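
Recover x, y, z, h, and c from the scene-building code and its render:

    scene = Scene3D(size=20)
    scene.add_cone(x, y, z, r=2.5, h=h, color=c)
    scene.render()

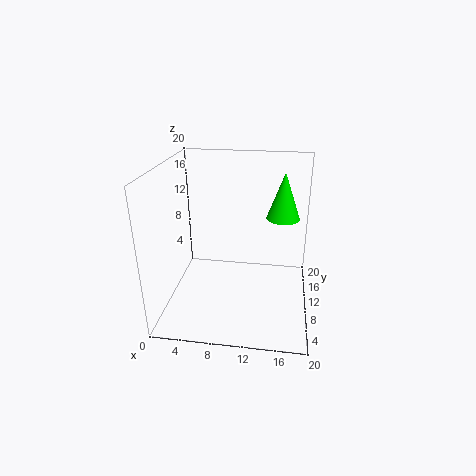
x = 16, y = 15.5, z = 11, h = 7, c = 'lime'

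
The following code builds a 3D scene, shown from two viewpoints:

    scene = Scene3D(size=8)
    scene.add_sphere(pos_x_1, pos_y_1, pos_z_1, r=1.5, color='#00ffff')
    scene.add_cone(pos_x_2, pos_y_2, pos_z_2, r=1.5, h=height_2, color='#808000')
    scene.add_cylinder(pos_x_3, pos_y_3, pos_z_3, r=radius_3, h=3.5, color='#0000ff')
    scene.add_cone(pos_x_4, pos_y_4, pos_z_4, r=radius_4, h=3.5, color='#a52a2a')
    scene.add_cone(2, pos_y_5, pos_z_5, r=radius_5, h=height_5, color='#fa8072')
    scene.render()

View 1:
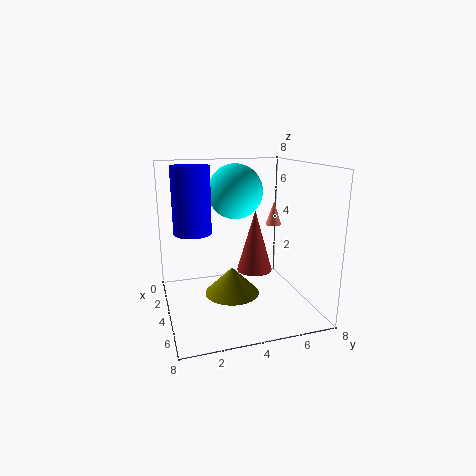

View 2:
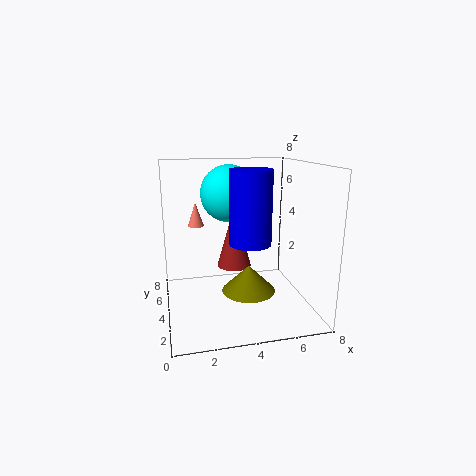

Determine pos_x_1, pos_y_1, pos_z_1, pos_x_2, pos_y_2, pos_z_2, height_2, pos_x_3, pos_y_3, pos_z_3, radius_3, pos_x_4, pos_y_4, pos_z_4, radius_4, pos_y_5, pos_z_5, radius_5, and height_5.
pos_x_1 = 3.5, pos_y_1 = 4, pos_z_1 = 6.5, pos_x_2 = 4.5, pos_y_2 = 3.5, pos_z_2 = 1, height_2 = 1.5, pos_x_3 = 4, pos_y_3 = 1.5, pos_z_3 = 4.5, radius_3 = 1, pos_x_4 = 4, pos_y_4 = 5, pos_z_4 = 2, radius_4 = 1, pos_y_5 = 7, pos_z_5 = 4, radius_5 = 0.5, height_5 = 1.5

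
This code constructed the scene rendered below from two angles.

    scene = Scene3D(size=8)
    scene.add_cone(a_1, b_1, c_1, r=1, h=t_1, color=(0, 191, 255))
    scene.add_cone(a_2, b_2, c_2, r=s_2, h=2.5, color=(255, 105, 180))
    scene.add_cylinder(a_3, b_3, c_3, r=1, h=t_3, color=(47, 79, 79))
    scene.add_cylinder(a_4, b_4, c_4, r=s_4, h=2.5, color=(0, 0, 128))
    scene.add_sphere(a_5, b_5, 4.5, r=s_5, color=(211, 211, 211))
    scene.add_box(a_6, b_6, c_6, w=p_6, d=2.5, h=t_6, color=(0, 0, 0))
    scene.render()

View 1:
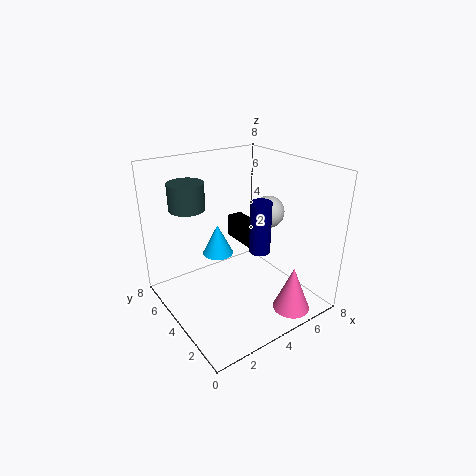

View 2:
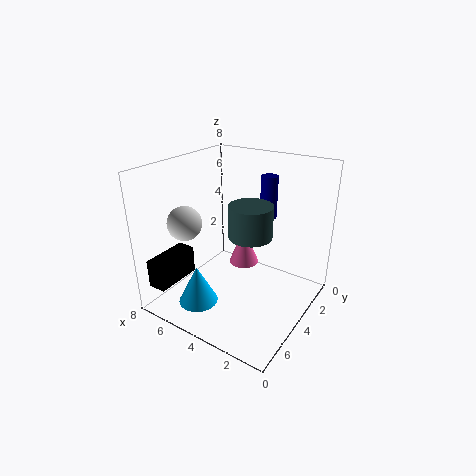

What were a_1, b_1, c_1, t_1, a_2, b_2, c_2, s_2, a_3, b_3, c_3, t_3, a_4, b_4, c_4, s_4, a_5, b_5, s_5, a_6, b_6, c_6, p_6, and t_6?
a_1 = 4.5, b_1 = 7, c_1 = 1.5, t_1 = 2, a_2 = 5.5, b_2 = 1, c_2 = 0.5, s_2 = 1, a_3 = 2, b_3 = 6, c_3 = 5.5, t_3 = 1.5, a_4 = 3.5, b_4 = 1.5, c_4 = 4.5, s_4 = 0.5, a_5 = 7, b_5 = 5, s_5 = 1, a_6 = 6, b_6 = 5.5, c_6 = 2, p_6 = 1, t_6 = 1.5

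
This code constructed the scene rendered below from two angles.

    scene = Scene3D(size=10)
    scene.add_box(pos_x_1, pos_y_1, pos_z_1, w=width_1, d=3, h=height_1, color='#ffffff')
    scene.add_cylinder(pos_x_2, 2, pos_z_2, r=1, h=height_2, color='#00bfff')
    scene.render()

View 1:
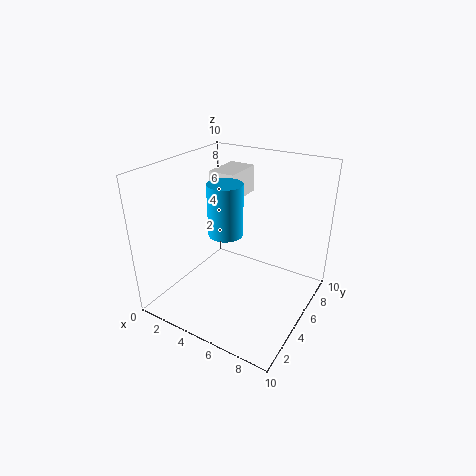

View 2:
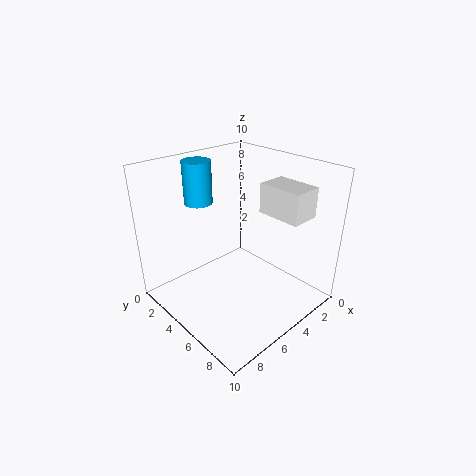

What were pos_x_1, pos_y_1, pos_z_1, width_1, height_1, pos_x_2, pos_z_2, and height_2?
pos_x_1 = 2
pos_y_1 = 6
pos_z_1 = 7
width_1 = 2
height_1 = 2
pos_x_2 = 6
pos_z_2 = 7
height_2 = 3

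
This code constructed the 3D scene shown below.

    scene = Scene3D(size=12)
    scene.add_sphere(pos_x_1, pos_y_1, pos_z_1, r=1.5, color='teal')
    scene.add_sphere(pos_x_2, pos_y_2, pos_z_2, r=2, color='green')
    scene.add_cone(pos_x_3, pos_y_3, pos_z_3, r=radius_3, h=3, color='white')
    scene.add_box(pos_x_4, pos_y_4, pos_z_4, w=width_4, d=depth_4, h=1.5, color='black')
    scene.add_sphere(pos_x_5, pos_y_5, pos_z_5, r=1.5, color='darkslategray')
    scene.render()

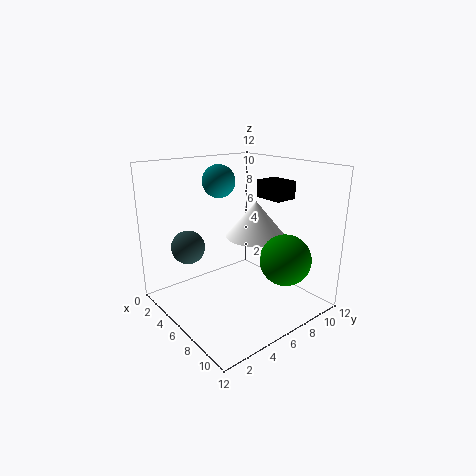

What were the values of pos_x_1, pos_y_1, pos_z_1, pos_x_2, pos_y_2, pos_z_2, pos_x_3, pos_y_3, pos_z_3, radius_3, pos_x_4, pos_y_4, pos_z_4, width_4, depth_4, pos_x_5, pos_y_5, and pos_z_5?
pos_x_1 = 2, pos_y_1 = 7, pos_z_1 = 10, pos_x_2 = 10, pos_y_2 = 7.5, pos_z_2 = 5, pos_x_3 = 6.5, pos_y_3 = 7.5, pos_z_3 = 6, radius_3 = 2.5, pos_x_4 = 5.5, pos_y_4 = 8.5, pos_z_4 = 9, width_4 = 2.5, depth_4 = 2, pos_x_5 = 2, pos_y_5 = 3.5, pos_z_5 = 4.5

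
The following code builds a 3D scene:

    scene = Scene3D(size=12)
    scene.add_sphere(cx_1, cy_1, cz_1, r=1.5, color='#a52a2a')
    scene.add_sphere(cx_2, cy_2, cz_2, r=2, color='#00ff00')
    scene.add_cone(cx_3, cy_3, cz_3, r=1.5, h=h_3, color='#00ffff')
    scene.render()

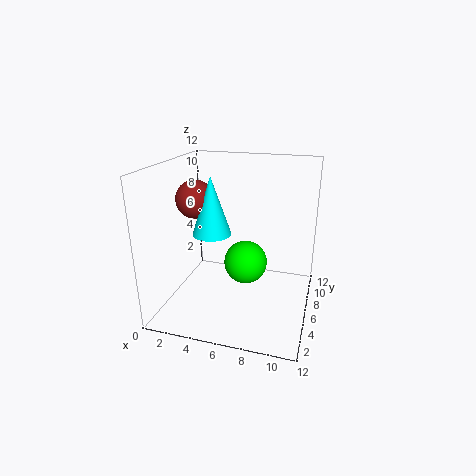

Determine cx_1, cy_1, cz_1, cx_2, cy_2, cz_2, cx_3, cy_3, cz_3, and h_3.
cx_1 = 3; cy_1 = 4.5; cz_1 = 9.5; cx_2 = 6; cy_2 = 8.5; cz_2 = 2.5; cx_3 = 4.5; cy_3 = 4; cz_3 = 7; h_3 = 4.5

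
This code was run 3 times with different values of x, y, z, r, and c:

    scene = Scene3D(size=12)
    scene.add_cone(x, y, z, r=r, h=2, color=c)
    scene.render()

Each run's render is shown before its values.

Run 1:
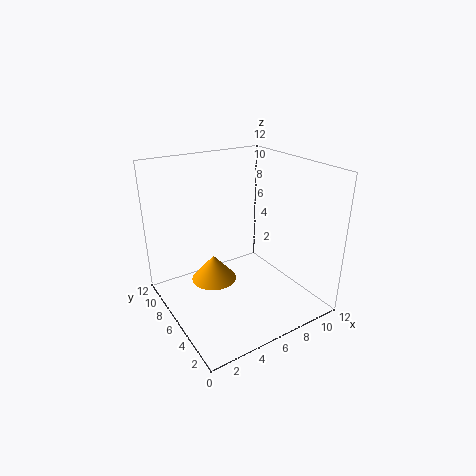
x = 3.25, y = 5.25, z = 3.5, r = 1.75, c = 'orange'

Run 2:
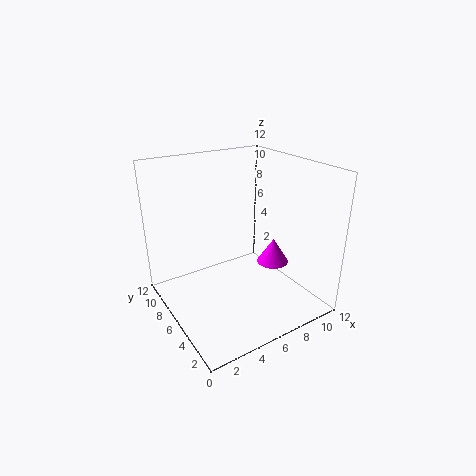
x = 7.75, y = 3.5, z = 4.5, r = 1.25, c = 'magenta'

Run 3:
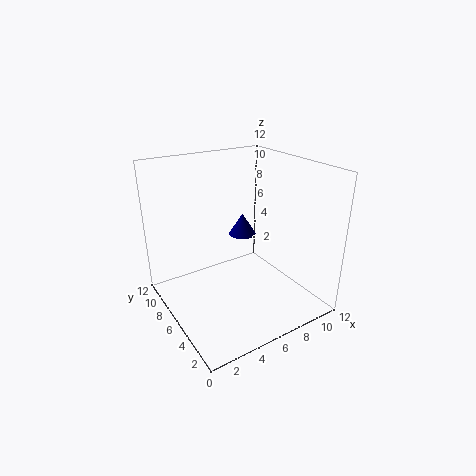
x = 8.25, y = 8.75, z = 4.75, r = 1.25, c = 'navy'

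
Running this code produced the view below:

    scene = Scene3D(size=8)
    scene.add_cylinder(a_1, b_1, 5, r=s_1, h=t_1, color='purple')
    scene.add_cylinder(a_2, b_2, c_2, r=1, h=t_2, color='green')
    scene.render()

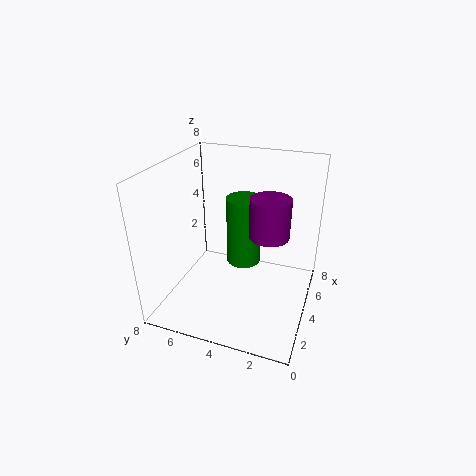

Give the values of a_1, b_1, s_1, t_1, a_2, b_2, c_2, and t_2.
a_1 = 3, b_1 = 2, s_1 = 1, t_1 = 2, a_2 = 5, b_2 = 4, c_2 = 2, t_2 = 4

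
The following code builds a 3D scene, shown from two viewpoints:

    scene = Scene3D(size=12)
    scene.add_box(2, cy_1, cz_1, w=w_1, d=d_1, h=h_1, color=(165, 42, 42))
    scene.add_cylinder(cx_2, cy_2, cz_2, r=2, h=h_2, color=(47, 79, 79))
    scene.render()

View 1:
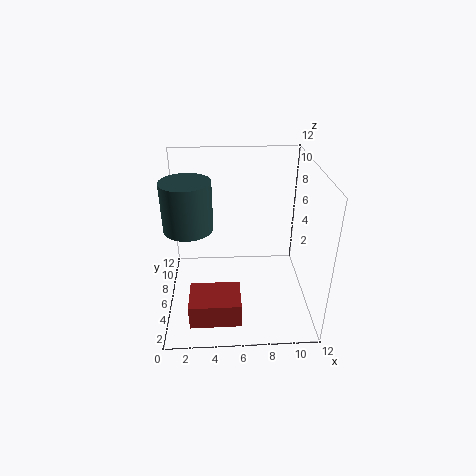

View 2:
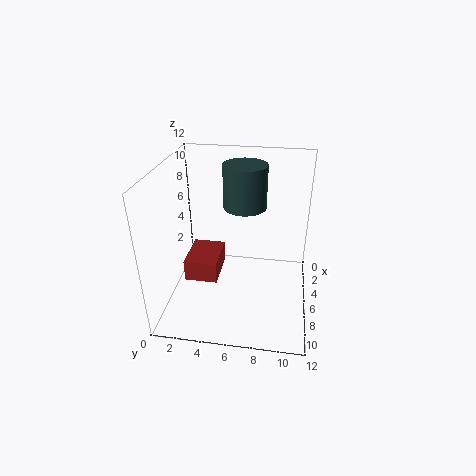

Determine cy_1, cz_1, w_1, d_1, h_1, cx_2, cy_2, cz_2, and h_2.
cy_1 = 1, cz_1 = 1, w_1 = 4, d_1 = 3, h_1 = 2, cx_2 = 2, cy_2 = 6, cz_2 = 7, h_2 = 4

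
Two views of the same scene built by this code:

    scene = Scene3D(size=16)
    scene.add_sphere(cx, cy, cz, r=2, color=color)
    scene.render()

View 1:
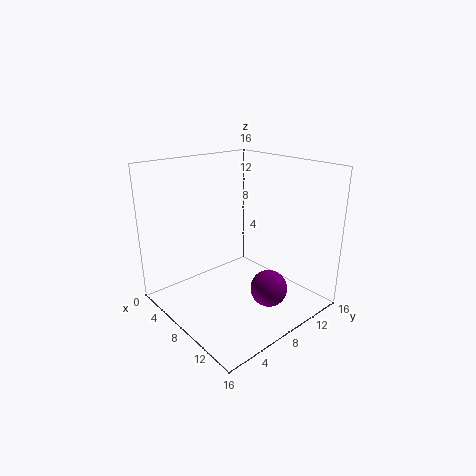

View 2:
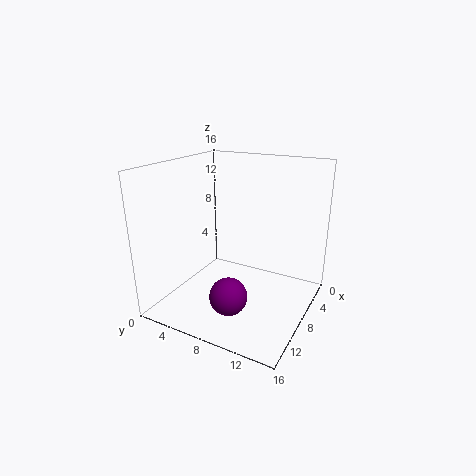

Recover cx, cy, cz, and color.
cx = 12; cy = 9; cz = 3; color = 'purple'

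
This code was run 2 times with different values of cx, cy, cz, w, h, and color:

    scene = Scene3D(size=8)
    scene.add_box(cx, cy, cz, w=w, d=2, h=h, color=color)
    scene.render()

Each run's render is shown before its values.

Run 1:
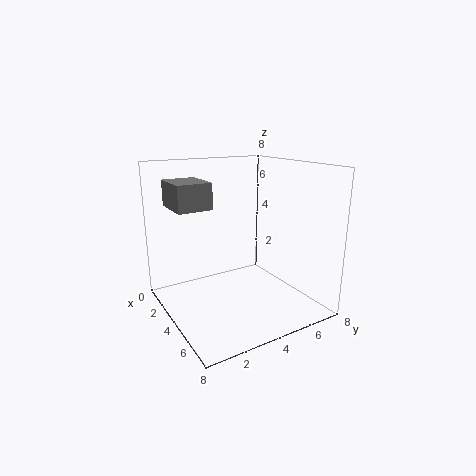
cx = 0.5, cy = 1, cz = 5.5, w = 2.5, h = 1.5, color = 'gray'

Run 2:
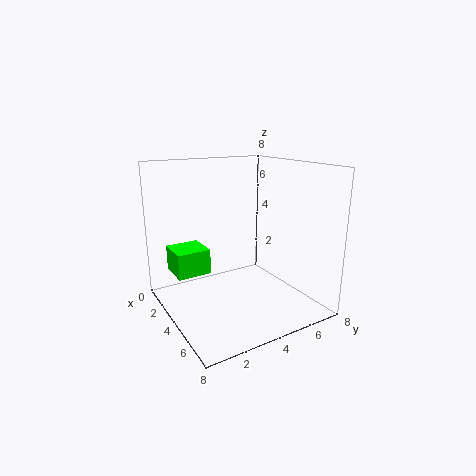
cx = 0.5, cy = 1, cz = 1.5, w = 2, h = 1.5, color = 'lime'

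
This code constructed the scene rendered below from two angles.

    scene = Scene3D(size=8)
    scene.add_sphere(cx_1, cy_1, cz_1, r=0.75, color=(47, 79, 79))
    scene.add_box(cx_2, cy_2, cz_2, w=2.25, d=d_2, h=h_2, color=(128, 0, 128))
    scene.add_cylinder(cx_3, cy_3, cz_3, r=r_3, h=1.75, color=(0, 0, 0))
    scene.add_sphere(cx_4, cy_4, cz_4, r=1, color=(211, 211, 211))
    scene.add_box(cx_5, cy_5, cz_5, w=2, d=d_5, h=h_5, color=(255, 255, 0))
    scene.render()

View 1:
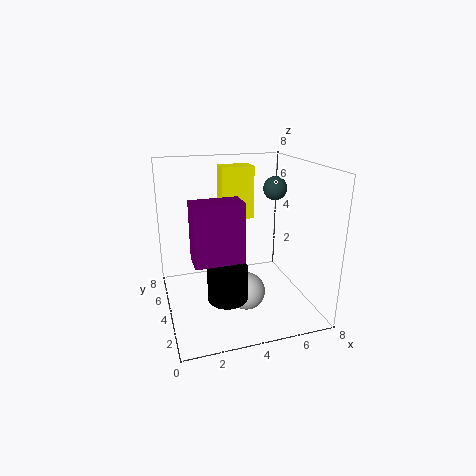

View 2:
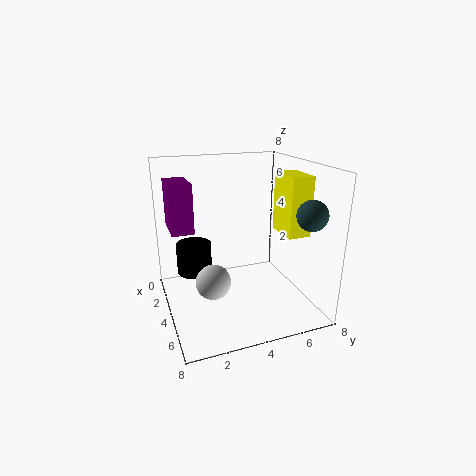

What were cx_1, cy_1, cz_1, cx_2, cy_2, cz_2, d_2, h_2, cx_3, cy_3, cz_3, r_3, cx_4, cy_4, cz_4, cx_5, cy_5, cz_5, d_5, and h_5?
cx_1 = 7.25
cy_1 = 6.5
cz_1 = 6
cx_2 = 1
cy_2 = 0.5
cz_2 = 4.25
d_2 = 1.25
h_2 = 2.75
cx_3 = 2.75
cy_3 = 1.75
cz_3 = 1.75
r_3 = 1
cx_4 = 4
cy_4 = 2.5
cz_4 = 1.5
cx_5 = 3.75
cy_5 = 6.25
cz_5 = 4.25
d_5 = 1.25
h_5 = 3.25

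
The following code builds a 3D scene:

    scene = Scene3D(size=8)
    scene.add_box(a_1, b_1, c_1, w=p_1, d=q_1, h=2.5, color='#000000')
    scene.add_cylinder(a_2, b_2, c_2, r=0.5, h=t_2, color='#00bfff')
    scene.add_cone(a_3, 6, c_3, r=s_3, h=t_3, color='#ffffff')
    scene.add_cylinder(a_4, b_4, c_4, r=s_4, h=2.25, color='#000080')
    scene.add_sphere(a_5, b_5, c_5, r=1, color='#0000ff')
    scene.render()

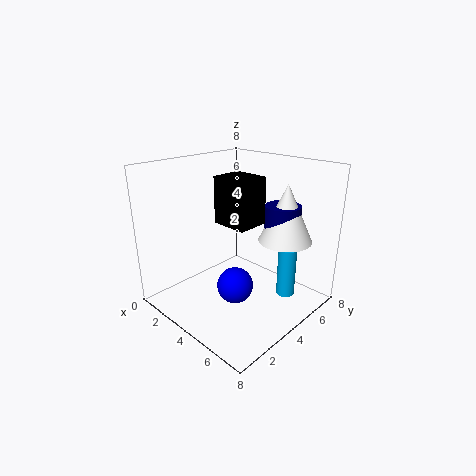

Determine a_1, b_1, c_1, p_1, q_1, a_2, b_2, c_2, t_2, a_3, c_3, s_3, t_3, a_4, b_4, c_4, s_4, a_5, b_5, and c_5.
a_1 = 3.25, b_1 = 3, c_1 = 5, p_1 = 2, q_1 = 1.75, a_2 = 6.5, b_2 = 5.25, c_2 = 1, t_2 = 2.75, a_3 = 5.75, c_3 = 3.75, s_3 = 1.5, t_3 = 3.25, a_4 = 5.5, b_4 = 6, c_4 = 3.5, s_4 = 1, a_5 = 4.5, b_5 = 3.25, c_5 = 1.5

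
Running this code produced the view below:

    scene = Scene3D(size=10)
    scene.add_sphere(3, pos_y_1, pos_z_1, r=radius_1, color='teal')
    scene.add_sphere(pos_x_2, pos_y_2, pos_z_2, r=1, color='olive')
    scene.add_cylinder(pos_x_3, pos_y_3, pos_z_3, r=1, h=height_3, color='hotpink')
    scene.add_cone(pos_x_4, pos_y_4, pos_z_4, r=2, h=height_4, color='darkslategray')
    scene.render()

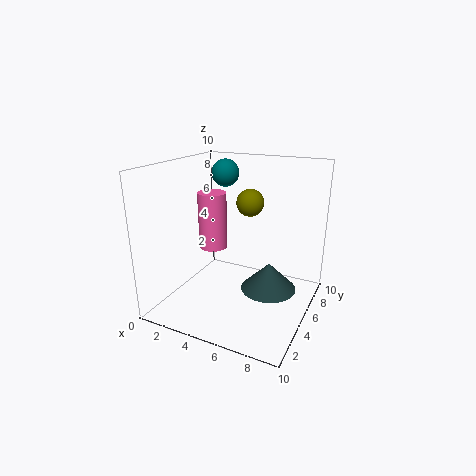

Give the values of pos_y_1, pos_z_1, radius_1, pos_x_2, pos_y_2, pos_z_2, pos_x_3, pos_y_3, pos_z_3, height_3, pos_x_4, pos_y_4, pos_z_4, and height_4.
pos_y_1 = 7; pos_z_1 = 9; radius_1 = 1; pos_x_2 = 5; pos_y_2 = 7; pos_z_2 = 7; pos_x_3 = 3; pos_y_3 = 5; pos_z_3 = 4; height_3 = 4; pos_x_4 = 7; pos_y_4 = 6; pos_z_4 = 1; height_4 = 2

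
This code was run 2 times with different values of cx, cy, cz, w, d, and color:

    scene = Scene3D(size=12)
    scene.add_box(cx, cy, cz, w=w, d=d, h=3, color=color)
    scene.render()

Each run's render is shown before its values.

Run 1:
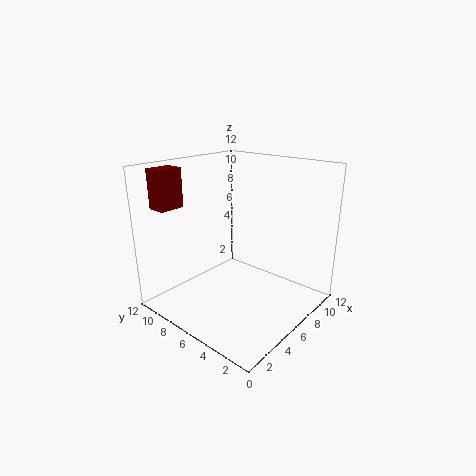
cx = 0.5, cy = 8.5, cz = 9, w = 2, d = 1.5, color = 'maroon'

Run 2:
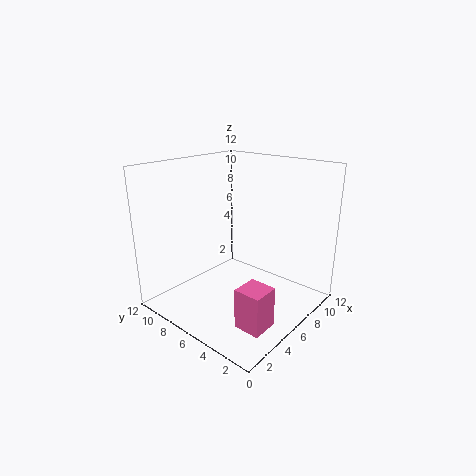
cx = 1.5, cy = 0.5, cz = 1.5, w = 2, d = 2, color = 'hotpink'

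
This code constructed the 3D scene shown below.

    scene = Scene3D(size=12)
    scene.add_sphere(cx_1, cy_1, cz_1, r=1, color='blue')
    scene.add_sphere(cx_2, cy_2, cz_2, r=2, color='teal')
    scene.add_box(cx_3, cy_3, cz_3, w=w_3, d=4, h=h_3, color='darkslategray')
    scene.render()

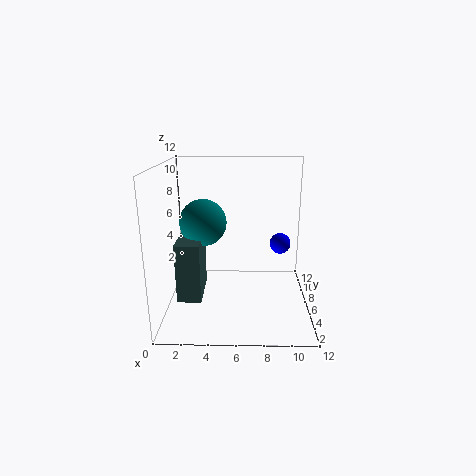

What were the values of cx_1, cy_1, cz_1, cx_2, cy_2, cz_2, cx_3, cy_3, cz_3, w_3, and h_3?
cx_1 = 10
cy_1 = 10
cz_1 = 4
cx_2 = 3
cy_2 = 7
cz_2 = 7
cx_3 = 1
cy_3 = 4
cz_3 = 1
w_3 = 2
h_3 = 5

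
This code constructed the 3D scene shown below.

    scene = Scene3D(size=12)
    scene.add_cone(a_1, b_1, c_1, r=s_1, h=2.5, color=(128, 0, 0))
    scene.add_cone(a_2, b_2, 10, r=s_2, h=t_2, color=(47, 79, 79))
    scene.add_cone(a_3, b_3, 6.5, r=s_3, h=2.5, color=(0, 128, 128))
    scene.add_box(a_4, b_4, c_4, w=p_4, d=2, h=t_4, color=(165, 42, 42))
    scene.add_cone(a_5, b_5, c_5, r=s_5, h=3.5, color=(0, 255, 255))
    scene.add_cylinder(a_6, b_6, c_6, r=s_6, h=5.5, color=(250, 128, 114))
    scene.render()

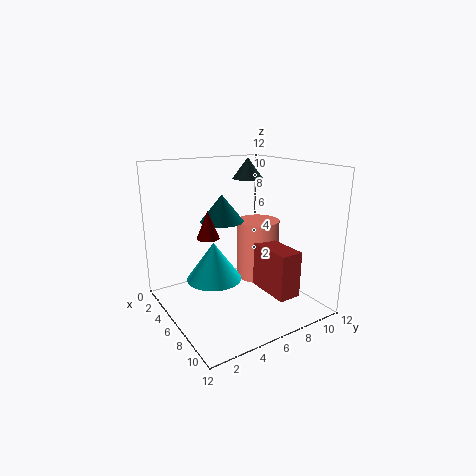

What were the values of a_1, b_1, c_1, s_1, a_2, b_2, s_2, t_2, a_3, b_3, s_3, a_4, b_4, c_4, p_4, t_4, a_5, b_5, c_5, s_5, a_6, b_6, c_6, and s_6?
a_1 = 3.5, b_1 = 4.5, c_1 = 5.5, s_1 = 1, a_2 = 1.5, b_2 = 10, s_2 = 1.5, t_2 = 2, a_3 = 2.5, b_3 = 6.5, s_3 = 2, a_4 = 5.5, b_4 = 8, c_4 = 1, p_4 = 4, t_4 = 4, a_5 = 3.5, b_5 = 5, c_5 = 1.5, s_5 = 2.5, a_6 = 4, b_6 = 9.5, c_6 = 1, s_6 = 2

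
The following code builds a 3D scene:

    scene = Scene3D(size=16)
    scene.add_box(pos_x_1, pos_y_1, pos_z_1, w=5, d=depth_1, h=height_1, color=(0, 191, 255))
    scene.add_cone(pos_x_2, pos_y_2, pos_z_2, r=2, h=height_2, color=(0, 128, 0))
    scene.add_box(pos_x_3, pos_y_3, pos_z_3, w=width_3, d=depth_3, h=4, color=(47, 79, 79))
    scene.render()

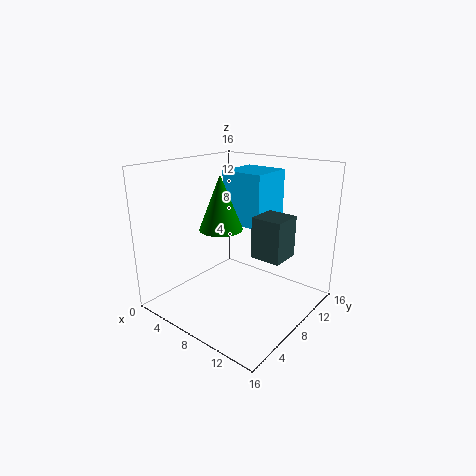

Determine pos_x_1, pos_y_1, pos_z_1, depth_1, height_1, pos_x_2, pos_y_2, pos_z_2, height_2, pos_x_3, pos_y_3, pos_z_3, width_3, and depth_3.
pos_x_1 = 5; pos_y_1 = 9; pos_z_1 = 9; depth_1 = 5; height_1 = 6; pos_x_2 = 10; pos_y_2 = 3; pos_z_2 = 11; height_2 = 5; pos_x_3 = 12; pos_y_3 = 5; pos_z_3 = 8; width_3 = 3; depth_3 = 3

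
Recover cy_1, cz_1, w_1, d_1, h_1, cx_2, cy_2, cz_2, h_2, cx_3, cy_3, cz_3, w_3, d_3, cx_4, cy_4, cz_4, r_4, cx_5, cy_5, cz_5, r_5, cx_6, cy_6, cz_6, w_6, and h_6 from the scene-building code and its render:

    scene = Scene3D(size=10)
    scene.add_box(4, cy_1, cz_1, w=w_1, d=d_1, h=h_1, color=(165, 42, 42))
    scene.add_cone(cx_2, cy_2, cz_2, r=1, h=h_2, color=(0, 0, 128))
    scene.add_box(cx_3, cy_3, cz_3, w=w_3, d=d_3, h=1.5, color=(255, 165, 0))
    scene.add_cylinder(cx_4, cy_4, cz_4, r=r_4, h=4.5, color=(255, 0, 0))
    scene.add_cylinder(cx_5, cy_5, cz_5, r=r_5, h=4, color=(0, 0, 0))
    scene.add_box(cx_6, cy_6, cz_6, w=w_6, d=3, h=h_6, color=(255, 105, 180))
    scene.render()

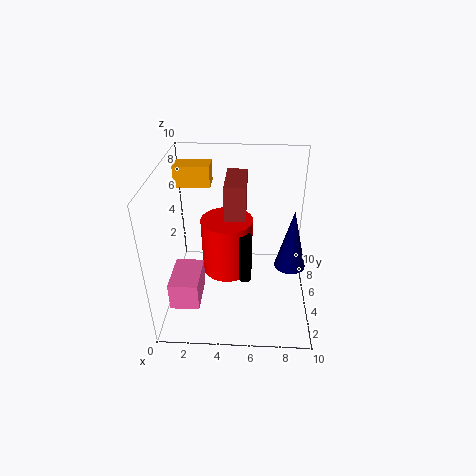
cy_1 = 5.5; cz_1 = 6; w_1 = 1.5; d_1 = 3.5; h_1 = 2.5; cx_2 = 8.5; cy_2 = 3.5; cz_2 = 4; h_2 = 4; cx_3 = 0.5; cy_3 = 6.5; cz_3 = 8; w_3 = 2.5; d_3 = 1.5; cx_4 = 4; cy_4 = 7.5; cz_4 = 0.5; r_4 = 2; cx_5 = 5.5; cy_5 = 6; cz_5 = 0.5; r_5 = 0.5; cx_6 = 0.5; cy_6 = 2; cz_6 = 1; w_6 = 2; h_6 = 2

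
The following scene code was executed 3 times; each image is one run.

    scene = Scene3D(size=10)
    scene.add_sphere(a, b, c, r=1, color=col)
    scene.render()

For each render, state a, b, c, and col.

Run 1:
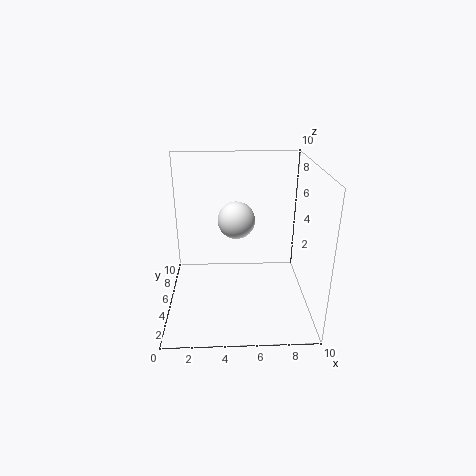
a = 4.75
b = 1
c = 8
col = 'white'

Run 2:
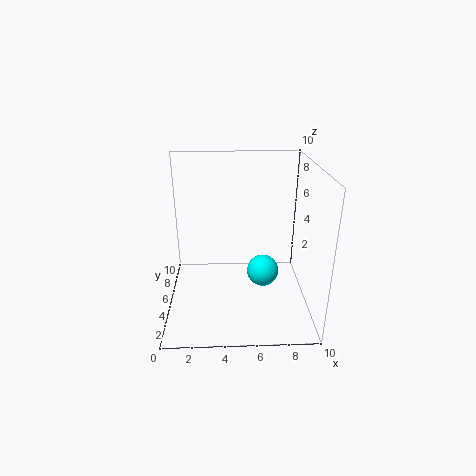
a = 6.5
b = 2.75
c = 3.75
col = 'cyan'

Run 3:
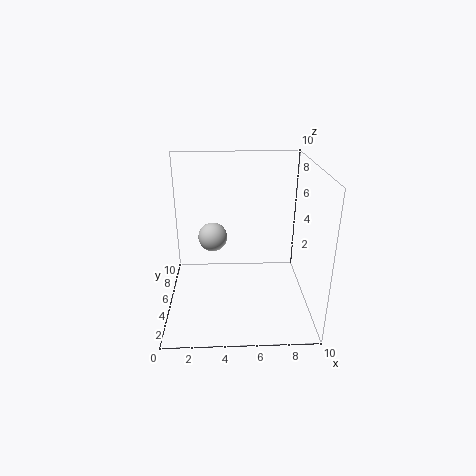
a = 3.25
b = 5.25
c = 5
col = 'lightgray'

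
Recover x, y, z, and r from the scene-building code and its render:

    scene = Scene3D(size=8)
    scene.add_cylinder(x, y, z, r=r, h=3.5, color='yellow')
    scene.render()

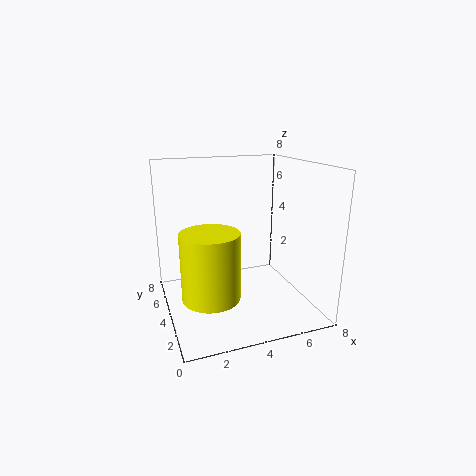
x = 2
y = 2.5
z = 1.5
r = 1.5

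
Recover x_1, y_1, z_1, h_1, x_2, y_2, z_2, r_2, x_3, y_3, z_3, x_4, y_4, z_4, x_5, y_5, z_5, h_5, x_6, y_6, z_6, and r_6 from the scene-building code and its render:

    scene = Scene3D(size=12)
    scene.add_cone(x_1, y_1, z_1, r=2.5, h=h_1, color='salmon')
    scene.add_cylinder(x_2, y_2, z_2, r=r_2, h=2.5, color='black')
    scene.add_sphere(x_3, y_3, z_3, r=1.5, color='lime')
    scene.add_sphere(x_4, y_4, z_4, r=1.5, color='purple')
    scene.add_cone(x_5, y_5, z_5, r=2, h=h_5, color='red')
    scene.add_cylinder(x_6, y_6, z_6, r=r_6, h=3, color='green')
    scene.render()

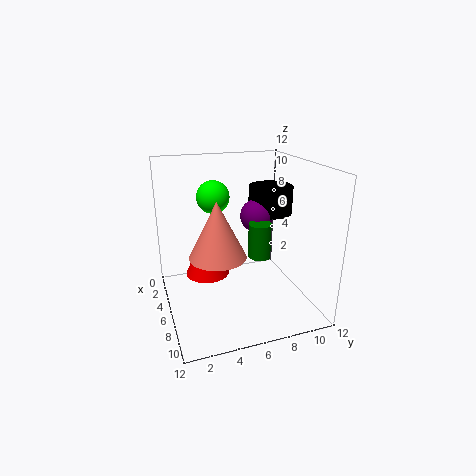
x_1 = 5, y_1 = 4.5, z_1 = 4, h_1 = 5, x_2 = 3.5, y_2 = 10, z_2 = 7, r_2 = 2, x_3 = 2, y_3 = 5, z_3 = 8.5, x_4 = 4, y_4 = 8.5, z_4 = 7, x_5 = 3, y_5 = 4, z_5 = 1.5, h_5 = 4.5, x_6 = 6, y_6 = 8, z_6 = 4, r_6 = 1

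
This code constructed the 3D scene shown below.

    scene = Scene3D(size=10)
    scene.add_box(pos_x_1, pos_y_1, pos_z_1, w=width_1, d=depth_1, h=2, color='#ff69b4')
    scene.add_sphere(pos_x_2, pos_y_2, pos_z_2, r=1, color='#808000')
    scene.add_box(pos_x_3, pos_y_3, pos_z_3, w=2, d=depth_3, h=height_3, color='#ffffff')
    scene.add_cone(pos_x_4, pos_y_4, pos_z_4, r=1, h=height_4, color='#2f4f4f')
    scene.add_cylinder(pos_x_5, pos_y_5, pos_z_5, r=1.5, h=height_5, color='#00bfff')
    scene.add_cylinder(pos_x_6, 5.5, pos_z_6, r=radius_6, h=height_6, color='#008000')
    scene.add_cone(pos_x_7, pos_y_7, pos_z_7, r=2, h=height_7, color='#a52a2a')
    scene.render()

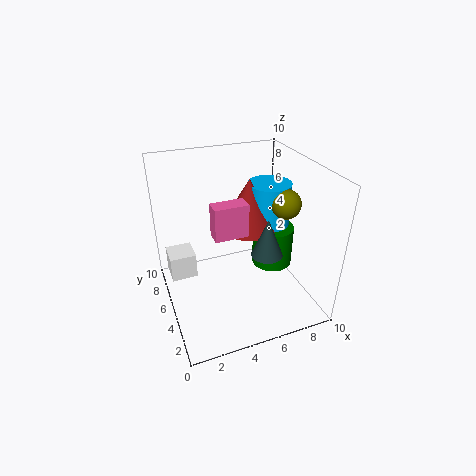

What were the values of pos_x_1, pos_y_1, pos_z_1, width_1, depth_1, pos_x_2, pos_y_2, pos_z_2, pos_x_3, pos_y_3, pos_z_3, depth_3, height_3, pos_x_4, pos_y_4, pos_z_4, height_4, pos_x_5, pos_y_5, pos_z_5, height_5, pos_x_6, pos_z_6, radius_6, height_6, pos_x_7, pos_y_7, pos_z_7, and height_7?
pos_x_1 = 2.5, pos_y_1 = 2, pos_z_1 = 7, width_1 = 2, depth_1 = 1, pos_x_2 = 8, pos_y_2 = 4, pos_z_2 = 7.5, pos_x_3 = 0.5, pos_y_3 = 7.5, pos_z_3 = 0.5, depth_3 = 2, height_3 = 2, pos_x_4 = 6, pos_y_4 = 2.5, pos_z_4 = 5, height_4 = 2.5, pos_x_5 = 7.5, pos_y_5 = 5.5, pos_z_5 = 5.5, height_5 = 3, pos_x_6 = 8, pos_z_6 = 2, radius_6 = 1.5, height_6 = 3, pos_x_7 = 6, pos_y_7 = 5.5, pos_z_7 = 5.5, height_7 = 3.5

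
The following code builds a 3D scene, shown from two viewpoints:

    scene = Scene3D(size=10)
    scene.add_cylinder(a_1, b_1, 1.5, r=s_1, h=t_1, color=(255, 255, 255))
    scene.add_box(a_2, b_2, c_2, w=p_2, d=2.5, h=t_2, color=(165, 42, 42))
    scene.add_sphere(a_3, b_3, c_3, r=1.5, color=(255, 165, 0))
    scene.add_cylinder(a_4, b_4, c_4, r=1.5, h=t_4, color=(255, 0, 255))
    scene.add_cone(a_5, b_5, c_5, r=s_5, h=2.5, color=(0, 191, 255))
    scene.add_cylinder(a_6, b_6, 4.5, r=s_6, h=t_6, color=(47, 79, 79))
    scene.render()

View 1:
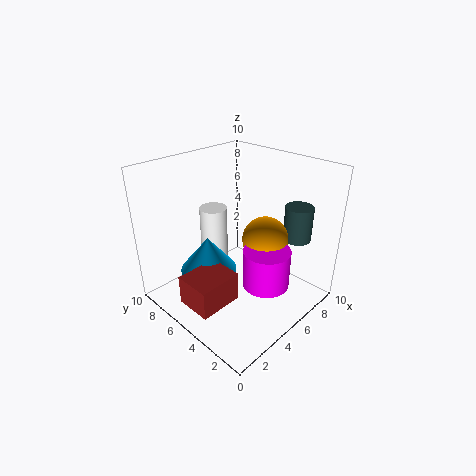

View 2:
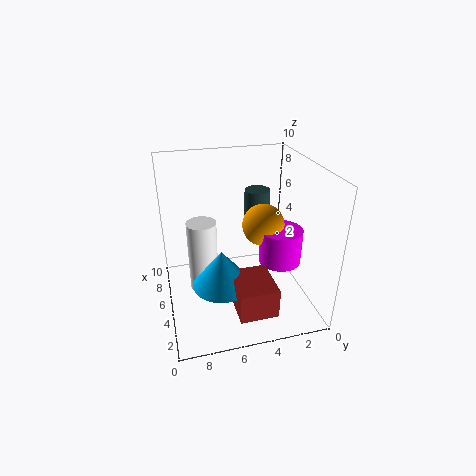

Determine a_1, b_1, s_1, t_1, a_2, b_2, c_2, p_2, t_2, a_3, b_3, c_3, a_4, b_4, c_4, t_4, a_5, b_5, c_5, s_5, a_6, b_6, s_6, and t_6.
a_1 = 5
b_1 = 7.5
s_1 = 1
t_1 = 5
a_2 = 0.5
b_2 = 3.5
c_2 = 1.5
p_2 = 3
t_2 = 2
a_3 = 5.5
b_3 = 3
c_3 = 5.5
a_4 = 4.5
b_4 = 2
c_4 = 3
t_4 = 2.5
a_5 = 3.5
b_5 = 6.5
c_5 = 2.5
s_5 = 2
a_6 = 8.5
b_6 = 2.5
s_6 = 1
t_6 = 2.5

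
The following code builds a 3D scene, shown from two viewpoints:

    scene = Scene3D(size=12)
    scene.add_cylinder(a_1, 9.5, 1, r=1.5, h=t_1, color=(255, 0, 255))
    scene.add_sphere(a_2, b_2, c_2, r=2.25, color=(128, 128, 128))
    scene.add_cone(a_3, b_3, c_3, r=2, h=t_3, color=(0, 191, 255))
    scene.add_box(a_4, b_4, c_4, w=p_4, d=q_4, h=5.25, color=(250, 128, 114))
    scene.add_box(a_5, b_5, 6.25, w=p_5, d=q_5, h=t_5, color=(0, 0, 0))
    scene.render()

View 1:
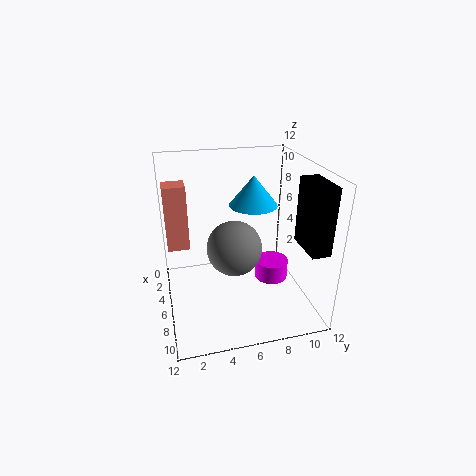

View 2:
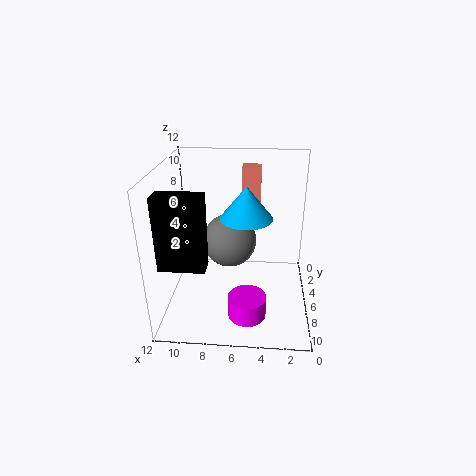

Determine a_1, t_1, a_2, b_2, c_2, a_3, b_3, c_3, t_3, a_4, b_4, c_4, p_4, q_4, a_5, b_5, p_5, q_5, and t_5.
a_1 = 5, t_1 = 1.75, a_2 = 6.75, b_2 = 5.5, c_2 = 5.5, a_3 = 5.25, b_3 = 7.5, c_3 = 8.5, t_3 = 2.5, a_4 = 4.25, b_4 = 0.25, c_4 = 5.5, p_4 = 1.75, q_4 = 1.75, a_5 = 7.75, b_5 = 10.25, p_5 = 3.25, q_5 = 1.5, t_5 = 5.25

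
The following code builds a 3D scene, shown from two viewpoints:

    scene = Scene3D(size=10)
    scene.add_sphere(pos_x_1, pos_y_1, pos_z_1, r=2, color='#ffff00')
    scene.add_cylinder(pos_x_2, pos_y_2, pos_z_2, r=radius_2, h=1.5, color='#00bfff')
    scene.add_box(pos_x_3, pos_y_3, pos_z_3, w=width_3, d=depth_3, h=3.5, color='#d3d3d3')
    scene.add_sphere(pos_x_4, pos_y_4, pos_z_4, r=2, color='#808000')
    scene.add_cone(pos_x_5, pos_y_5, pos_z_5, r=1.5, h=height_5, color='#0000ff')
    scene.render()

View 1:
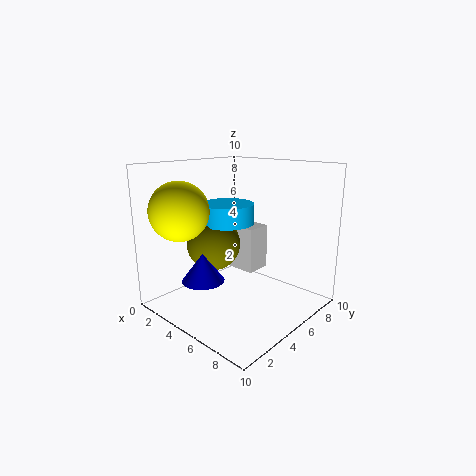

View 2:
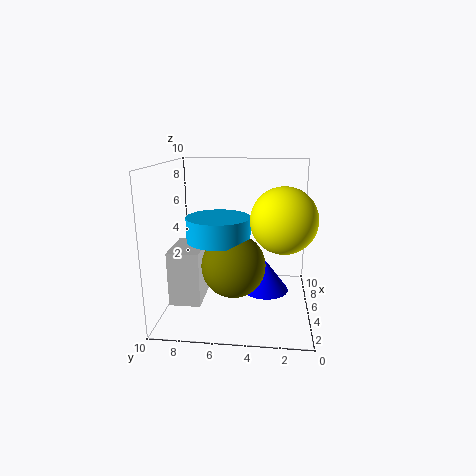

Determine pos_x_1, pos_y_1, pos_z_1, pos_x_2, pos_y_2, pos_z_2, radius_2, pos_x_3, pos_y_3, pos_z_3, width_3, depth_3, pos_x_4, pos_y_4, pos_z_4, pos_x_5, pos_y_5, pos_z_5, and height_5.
pos_x_1 = 2.5, pos_y_1 = 2, pos_z_1 = 7, pos_x_2 = 3, pos_y_2 = 6, pos_z_2 = 5.5, radius_2 = 2, pos_x_3 = 1.5, pos_y_3 = 7, pos_z_3 = 1.5, width_3 = 3, depth_3 = 2, pos_x_4 = 2.5, pos_y_4 = 5, pos_z_4 = 4, pos_x_5 = 3.5, pos_y_5 = 3, pos_z_5 = 2, height_5 = 2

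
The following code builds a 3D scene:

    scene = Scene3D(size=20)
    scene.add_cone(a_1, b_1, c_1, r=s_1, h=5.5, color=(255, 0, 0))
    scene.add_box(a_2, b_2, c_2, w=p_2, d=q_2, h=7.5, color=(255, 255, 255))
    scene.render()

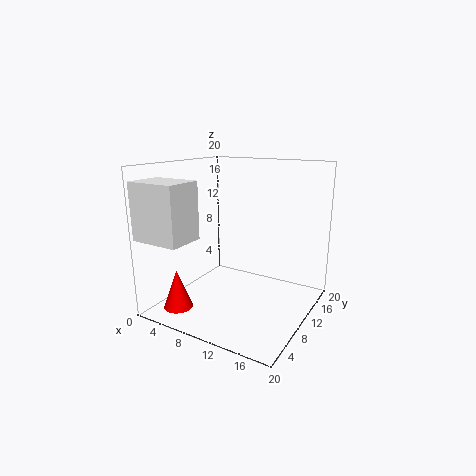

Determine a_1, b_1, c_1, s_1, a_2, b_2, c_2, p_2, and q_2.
a_1 = 3.75
b_1 = 4
c_1 = 0.5
s_1 = 2
a_2 = 0.25
b_2 = 0.25
c_2 = 10.75
p_2 = 6.75
q_2 = 5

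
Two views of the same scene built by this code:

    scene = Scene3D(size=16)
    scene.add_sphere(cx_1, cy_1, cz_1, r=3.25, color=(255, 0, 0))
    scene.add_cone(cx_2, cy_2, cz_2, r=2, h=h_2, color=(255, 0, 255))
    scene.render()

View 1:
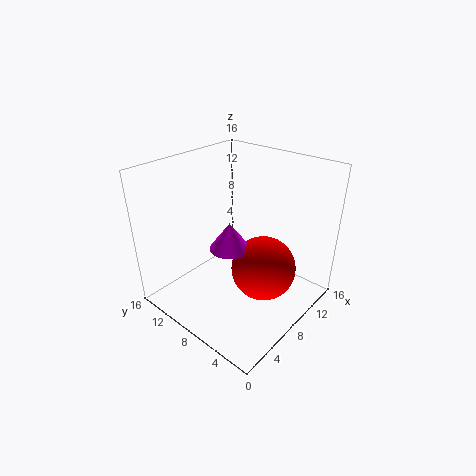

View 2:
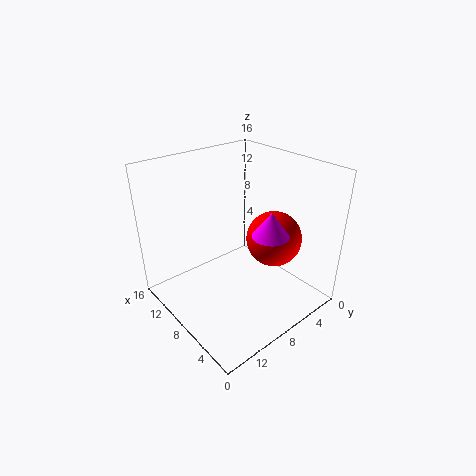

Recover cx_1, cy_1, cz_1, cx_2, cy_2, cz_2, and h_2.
cx_1 = 6.75; cy_1 = 3.5; cz_1 = 6.75; cx_2 = 4.75; cy_2 = 6.25; cz_2 = 9; h_2 = 2.75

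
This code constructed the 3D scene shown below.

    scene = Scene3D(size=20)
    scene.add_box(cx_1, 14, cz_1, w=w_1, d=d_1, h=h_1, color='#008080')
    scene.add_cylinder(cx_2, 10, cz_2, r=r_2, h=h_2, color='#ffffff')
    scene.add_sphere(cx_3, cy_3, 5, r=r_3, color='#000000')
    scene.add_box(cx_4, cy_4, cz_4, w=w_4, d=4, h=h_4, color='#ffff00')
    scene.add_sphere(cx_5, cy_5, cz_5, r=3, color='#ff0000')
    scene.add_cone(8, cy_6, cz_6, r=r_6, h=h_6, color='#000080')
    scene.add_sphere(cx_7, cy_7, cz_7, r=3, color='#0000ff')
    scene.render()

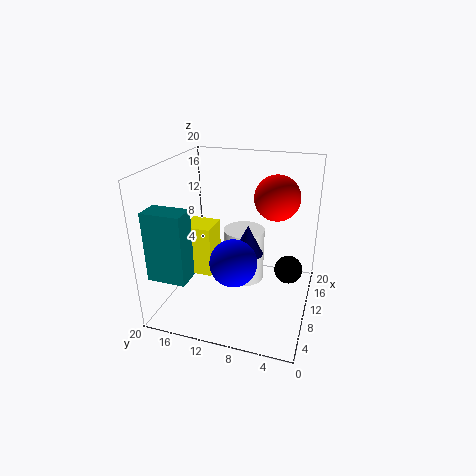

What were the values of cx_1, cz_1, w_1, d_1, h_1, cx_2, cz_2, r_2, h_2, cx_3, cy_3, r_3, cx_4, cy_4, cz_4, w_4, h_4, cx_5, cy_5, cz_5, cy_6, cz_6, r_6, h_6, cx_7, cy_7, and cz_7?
cx_1 = 1, cz_1 = 7, w_1 = 3, d_1 = 5, h_1 = 9, cx_2 = 13, cz_2 = 2, r_2 = 3, h_2 = 8, cx_3 = 12, cy_3 = 3, r_3 = 2, cx_4 = 7, cy_4 = 13, cz_4 = 5, w_4 = 4, h_4 = 7, cx_5 = 11, cy_5 = 5, cz_5 = 16, cy_6 = 8, cz_6 = 9, r_6 = 2, h_6 = 4, cx_7 = 5, cy_7 = 9, cz_7 = 9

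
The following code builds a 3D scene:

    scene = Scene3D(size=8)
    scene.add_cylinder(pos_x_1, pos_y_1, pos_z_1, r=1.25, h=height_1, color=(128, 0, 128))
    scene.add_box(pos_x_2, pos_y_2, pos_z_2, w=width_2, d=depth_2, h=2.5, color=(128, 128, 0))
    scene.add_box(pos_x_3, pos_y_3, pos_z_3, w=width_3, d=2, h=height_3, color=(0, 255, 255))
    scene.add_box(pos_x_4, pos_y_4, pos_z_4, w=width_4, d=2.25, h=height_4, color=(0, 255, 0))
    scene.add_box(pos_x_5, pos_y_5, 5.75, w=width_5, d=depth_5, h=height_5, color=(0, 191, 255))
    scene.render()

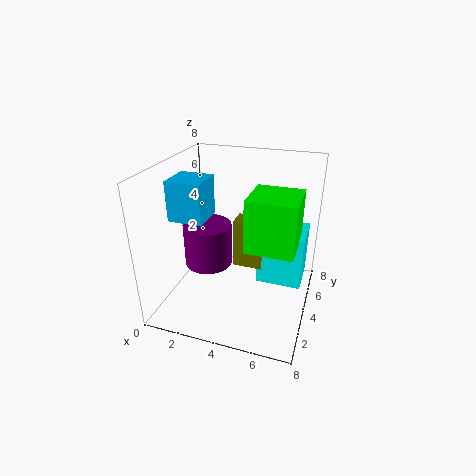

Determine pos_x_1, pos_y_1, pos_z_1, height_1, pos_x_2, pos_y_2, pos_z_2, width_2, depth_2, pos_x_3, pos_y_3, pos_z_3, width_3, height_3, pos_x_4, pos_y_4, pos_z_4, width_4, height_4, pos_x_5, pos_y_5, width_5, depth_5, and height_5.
pos_x_1 = 2.75; pos_y_1 = 2.75; pos_z_1 = 3; height_1 = 2.25; pos_x_2 = 4.25; pos_y_2 = 2.5; pos_z_2 = 3.25; width_2 = 1.5; depth_2 = 1; pos_x_3 = 5.5; pos_y_3 = 2.5; pos_z_3 = 2.5; width_3 = 2.25; height_3 = 2.75; pos_x_4 = 5.25; pos_y_4 = 1; pos_z_4 = 5; width_4 = 2.25; height_4 = 2.5; pos_x_5 = 1.25; pos_y_5 = 1.5; width_5 = 1.75; depth_5 = 1.75; height_5 = 2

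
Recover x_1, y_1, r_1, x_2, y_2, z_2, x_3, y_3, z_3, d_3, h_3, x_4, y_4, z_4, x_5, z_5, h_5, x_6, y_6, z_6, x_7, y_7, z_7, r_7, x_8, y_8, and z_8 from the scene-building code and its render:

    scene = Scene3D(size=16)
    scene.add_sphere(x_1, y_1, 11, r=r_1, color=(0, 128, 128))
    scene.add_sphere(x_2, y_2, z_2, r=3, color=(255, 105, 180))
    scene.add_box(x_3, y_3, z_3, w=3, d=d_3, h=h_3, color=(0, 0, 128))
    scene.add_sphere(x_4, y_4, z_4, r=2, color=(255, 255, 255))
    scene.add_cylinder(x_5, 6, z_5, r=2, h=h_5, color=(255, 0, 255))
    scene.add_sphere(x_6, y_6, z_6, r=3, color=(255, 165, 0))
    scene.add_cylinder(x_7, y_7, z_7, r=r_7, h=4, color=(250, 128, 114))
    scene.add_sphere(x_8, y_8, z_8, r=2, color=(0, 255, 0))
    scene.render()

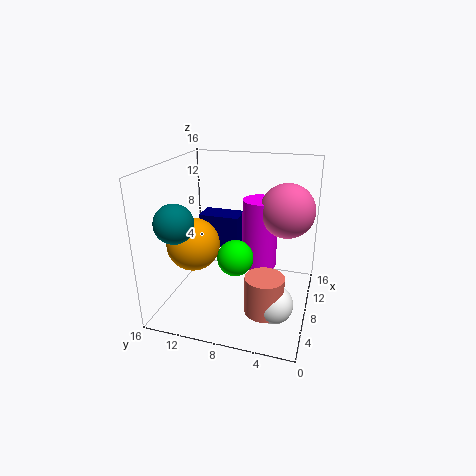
x_1 = 3
y_1 = 13
r_1 = 2
x_2 = 10
y_2 = 3
z_2 = 11
x_3 = 11
y_3 = 9
z_3 = 5
d_3 = 5
h_3 = 4
x_4 = 4
y_4 = 3
z_4 = 3
x_5 = 10
z_5 = 4
h_5 = 8
x_6 = 7
y_6 = 13
z_6 = 7
x_7 = 4
y_7 = 4
z_7 = 2
r_7 = 2
x_8 = 7
y_8 = 8
z_8 = 6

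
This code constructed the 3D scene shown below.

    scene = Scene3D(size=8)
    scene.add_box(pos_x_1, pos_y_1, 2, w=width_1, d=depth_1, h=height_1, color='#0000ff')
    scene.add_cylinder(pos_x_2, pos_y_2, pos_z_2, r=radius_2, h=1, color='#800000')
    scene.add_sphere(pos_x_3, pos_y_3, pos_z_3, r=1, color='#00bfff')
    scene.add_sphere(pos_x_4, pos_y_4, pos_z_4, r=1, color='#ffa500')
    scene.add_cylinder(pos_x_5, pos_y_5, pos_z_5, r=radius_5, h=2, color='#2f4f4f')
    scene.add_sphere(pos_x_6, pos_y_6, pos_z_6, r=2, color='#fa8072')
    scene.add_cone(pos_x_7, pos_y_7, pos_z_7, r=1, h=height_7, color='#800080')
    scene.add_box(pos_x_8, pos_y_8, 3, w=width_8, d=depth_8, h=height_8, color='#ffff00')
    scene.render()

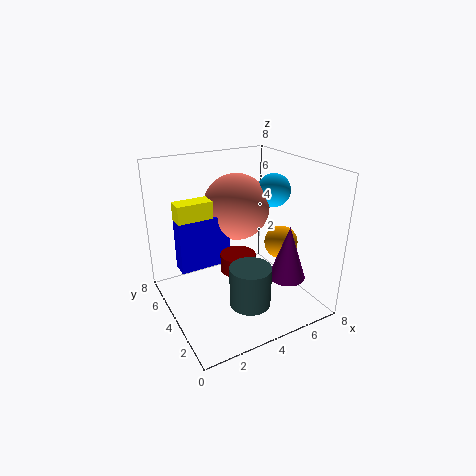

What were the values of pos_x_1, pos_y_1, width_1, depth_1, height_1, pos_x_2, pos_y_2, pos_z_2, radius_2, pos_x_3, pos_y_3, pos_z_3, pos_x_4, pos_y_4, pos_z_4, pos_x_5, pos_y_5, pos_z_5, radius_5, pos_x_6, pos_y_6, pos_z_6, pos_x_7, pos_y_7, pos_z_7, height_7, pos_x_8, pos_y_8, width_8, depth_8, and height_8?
pos_x_1 = 1; pos_y_1 = 5; width_1 = 3; depth_1 = 1; height_1 = 3; pos_x_2 = 4; pos_y_2 = 4; pos_z_2 = 2; radius_2 = 1; pos_x_3 = 7; pos_y_3 = 5; pos_z_3 = 6; pos_x_4 = 7; pos_y_4 = 4; pos_z_4 = 3; pos_x_5 = 3; pos_y_5 = 1; pos_z_5 = 2; radius_5 = 1; pos_x_6 = 5; pos_y_6 = 6; pos_z_6 = 5; pos_x_7 = 6; pos_y_7 = 2; pos_z_7 = 2; height_7 = 3; pos_x_8 = 1; pos_y_8 = 5; width_8 = 2; depth_8 = 1; height_8 = 3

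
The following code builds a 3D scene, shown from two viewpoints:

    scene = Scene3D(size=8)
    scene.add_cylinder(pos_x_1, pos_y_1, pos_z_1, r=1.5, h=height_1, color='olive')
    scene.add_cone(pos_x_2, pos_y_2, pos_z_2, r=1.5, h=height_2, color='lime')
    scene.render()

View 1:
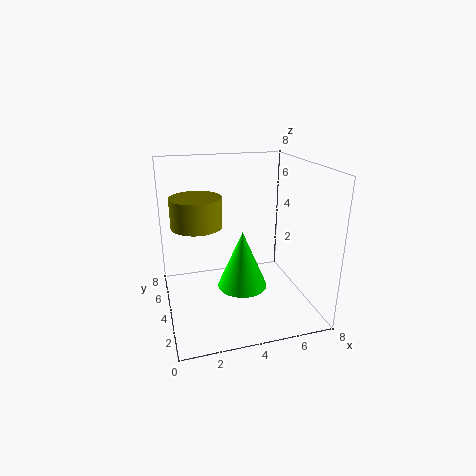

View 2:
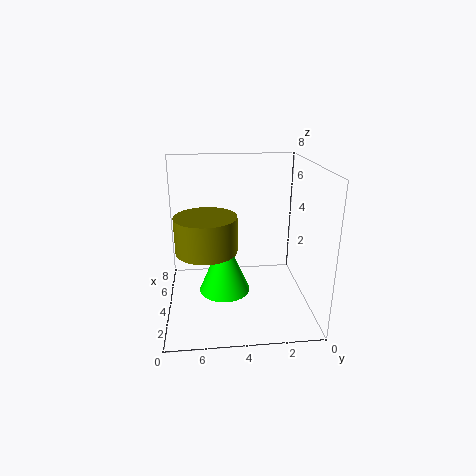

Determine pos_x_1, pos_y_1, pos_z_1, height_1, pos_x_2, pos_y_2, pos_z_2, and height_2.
pos_x_1 = 2, pos_y_1 = 5.75, pos_z_1 = 4.25, height_1 = 1.75, pos_x_2 = 4.5, pos_y_2 = 4.75, pos_z_2 = 0.5, height_2 = 3.5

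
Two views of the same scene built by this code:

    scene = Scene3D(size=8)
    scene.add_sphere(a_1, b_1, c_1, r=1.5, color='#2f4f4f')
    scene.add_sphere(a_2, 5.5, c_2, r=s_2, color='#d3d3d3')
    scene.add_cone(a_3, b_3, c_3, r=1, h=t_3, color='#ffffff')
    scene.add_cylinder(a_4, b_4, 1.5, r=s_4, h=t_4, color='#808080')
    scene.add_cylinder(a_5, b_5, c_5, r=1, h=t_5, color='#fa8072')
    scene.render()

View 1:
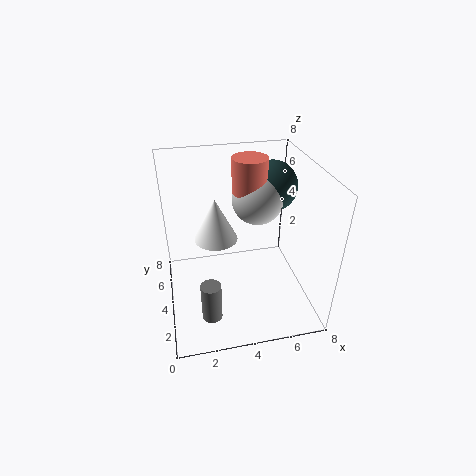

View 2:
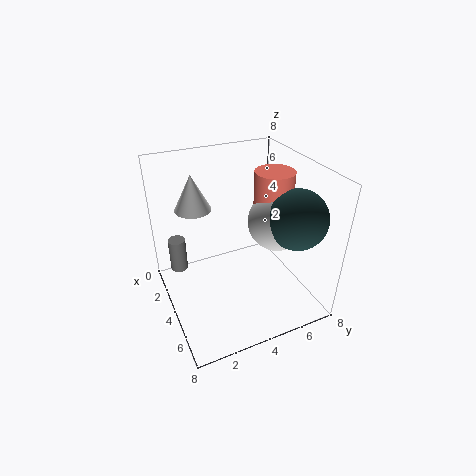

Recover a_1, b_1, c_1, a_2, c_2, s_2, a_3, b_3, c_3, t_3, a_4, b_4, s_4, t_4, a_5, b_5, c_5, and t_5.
a_1 = 6.5
b_1 = 6
c_1 = 6
a_2 = 5.5
c_2 = 5.5
s_2 = 1.5
a_3 = 2.5
b_3 = 2
c_3 = 5.5
t_3 = 2
a_4 = 2
b_4 = 1
s_4 = 0.5
t_4 = 2
a_5 = 5
b_5 = 5.5
c_5 = 6
t_5 = 2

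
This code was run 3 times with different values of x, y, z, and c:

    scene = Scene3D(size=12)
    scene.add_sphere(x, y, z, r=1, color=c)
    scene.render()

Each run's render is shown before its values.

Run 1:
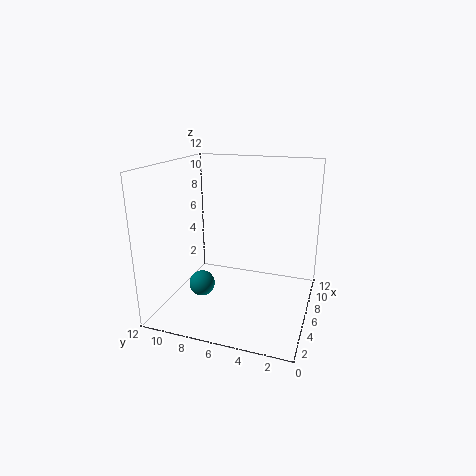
x = 3, y = 8, z = 3, c = 'teal'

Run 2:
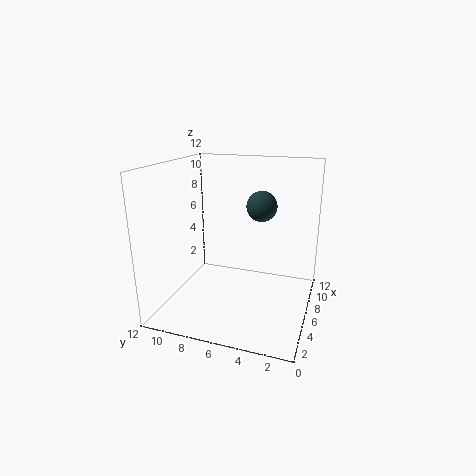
x = 2, y = 3, z = 10, c = 'darkslategray'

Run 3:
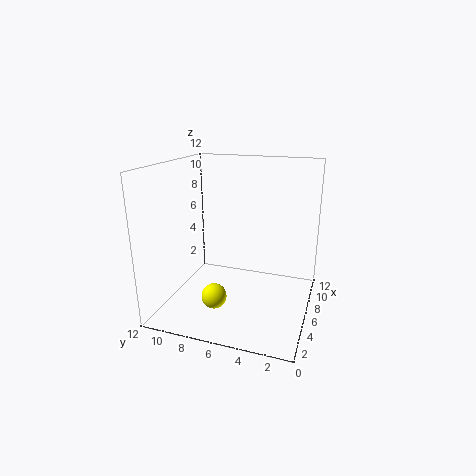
x = 3, y = 7, z = 2, c = 'yellow'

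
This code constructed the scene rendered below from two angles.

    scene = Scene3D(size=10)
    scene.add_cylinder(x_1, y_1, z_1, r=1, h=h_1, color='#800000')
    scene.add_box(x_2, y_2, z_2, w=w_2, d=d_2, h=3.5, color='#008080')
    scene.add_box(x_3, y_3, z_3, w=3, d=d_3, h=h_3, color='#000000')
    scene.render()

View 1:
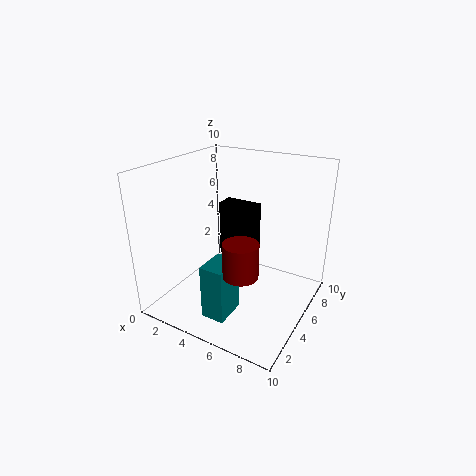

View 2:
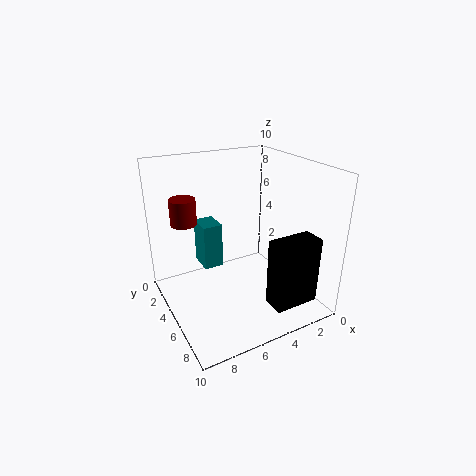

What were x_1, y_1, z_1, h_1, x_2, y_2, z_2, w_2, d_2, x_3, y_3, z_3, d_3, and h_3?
x_1 = 7.5
y_1 = 1
z_1 = 5
h_1 = 2
x_2 = 5
y_2 = 0.5
z_2 = 1.5
w_2 = 1.5
d_2 = 2
x_3 = 1.5
y_3 = 8
z_3 = 1.5
d_3 = 1.5
h_3 = 4.5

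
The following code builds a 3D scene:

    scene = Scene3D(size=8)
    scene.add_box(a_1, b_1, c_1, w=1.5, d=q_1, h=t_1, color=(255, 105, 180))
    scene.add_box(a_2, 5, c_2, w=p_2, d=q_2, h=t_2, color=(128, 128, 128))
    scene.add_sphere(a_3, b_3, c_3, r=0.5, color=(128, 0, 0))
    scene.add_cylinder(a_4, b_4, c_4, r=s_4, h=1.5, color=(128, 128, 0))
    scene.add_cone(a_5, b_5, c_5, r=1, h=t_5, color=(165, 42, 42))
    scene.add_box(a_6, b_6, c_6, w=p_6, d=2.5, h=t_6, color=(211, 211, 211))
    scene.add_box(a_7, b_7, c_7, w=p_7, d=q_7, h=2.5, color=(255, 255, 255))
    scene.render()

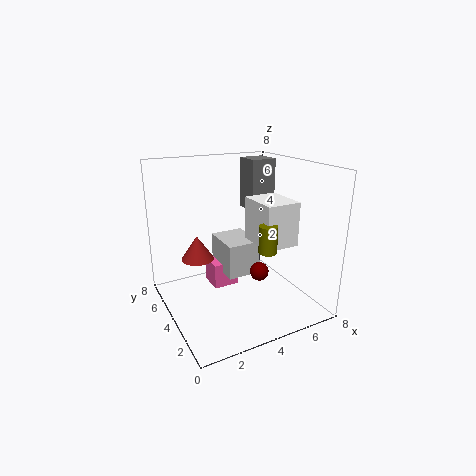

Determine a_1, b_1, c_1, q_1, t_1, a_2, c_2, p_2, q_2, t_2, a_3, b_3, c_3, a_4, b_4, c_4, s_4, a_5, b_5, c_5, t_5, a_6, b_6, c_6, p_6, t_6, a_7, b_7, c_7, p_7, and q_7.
a_1 = 3, b_1 = 5, c_1 = 0.5, q_1 = 1.5, t_1 = 1.5, a_2 = 5.5, c_2 = 5, p_2 = 1.5, q_2 = 1.5, t_2 = 3, a_3 = 4.5, b_3 = 2.5, c_3 = 2.5, a_4 = 5, b_4 = 2.5, c_4 = 3.5, s_4 = 0.5, a_5 = 2.5, b_5 = 6.5, c_5 = 2, t_5 = 1.5, a_6 = 3.5, b_6 = 4, c_6 = 1.5, p_6 = 2, t_6 = 2, a_7 = 5, b_7 = 2.5, c_7 = 3.5, p_7 = 2, q_7 = 2.5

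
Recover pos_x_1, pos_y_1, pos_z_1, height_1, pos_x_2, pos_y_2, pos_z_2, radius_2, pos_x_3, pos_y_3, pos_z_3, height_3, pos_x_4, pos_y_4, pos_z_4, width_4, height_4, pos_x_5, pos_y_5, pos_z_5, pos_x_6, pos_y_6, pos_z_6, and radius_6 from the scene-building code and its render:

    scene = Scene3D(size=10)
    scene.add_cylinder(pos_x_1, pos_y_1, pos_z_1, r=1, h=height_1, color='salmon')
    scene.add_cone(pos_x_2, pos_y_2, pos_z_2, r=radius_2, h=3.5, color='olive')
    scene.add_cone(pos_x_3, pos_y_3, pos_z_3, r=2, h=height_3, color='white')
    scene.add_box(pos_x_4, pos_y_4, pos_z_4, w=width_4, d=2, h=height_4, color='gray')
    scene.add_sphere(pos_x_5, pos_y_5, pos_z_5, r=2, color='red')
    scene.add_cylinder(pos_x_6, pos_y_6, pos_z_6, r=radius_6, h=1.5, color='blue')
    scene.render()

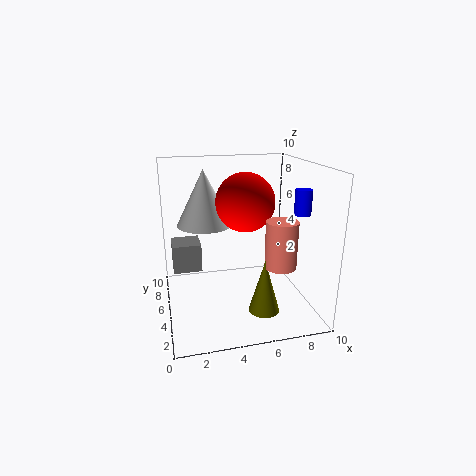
pos_x_1 = 7
pos_y_1 = 2
pos_z_1 = 4
height_1 = 3
pos_x_2 = 6
pos_y_2 = 2
pos_z_2 = 1
radius_2 = 1
pos_x_3 = 3
pos_y_3 = 7
pos_z_3 = 5.5
height_3 = 4
pos_x_4 = 0.5
pos_y_4 = 5.5
pos_z_4 = 2.5
width_4 = 2
height_4 = 2
pos_x_5 = 5.5
pos_y_5 = 5
pos_z_5 = 7.5
pos_x_6 = 8
pos_y_6 = 1.5
pos_z_6 = 7.5
radius_6 = 0.5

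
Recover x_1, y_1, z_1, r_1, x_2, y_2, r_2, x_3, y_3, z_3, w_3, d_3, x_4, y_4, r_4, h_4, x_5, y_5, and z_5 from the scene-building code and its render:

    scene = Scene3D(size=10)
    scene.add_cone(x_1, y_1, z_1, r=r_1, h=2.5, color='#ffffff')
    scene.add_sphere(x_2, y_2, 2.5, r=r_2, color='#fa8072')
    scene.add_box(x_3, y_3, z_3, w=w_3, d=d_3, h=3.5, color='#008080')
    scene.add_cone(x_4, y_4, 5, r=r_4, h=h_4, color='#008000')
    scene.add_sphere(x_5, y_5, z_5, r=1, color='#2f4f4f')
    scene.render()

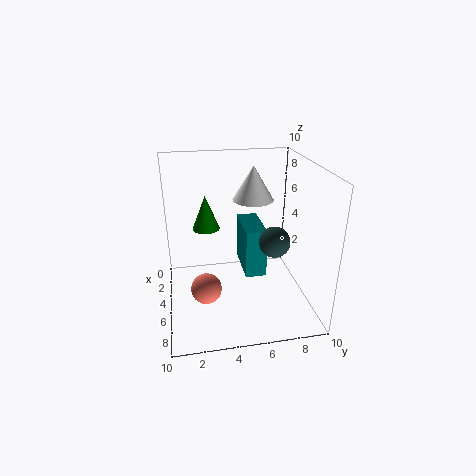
x_1 = 3, y_1 = 6.5, z_1 = 7, r_1 = 1.5, x_2 = 7, y_2 = 2.5, r_2 = 1, x_3 = 2, y_3 = 5.5, z_3 = 2, w_3 = 3.5, d_3 = 1.5, x_4 = 3, y_4 = 3, r_4 = 1, h_4 = 2.5, x_5 = 7, y_5 = 7, z_5 = 5.5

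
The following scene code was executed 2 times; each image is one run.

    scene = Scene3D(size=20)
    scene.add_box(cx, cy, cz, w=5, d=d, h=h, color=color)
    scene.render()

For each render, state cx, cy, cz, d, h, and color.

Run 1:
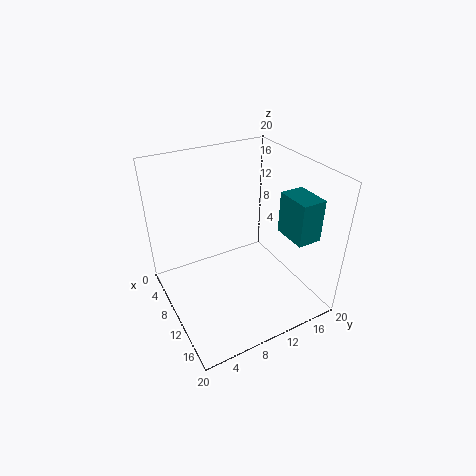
cx = 11
cy = 16
cz = 10
d = 3.5
h = 6
color = 'teal'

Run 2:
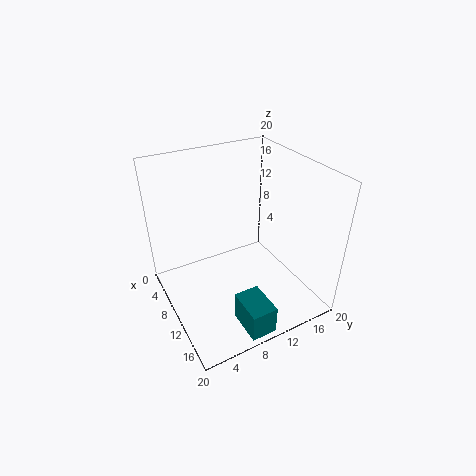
cx = 14.5
cy = 7
cz = 0.5
d = 3.5
h = 4
color = 'teal'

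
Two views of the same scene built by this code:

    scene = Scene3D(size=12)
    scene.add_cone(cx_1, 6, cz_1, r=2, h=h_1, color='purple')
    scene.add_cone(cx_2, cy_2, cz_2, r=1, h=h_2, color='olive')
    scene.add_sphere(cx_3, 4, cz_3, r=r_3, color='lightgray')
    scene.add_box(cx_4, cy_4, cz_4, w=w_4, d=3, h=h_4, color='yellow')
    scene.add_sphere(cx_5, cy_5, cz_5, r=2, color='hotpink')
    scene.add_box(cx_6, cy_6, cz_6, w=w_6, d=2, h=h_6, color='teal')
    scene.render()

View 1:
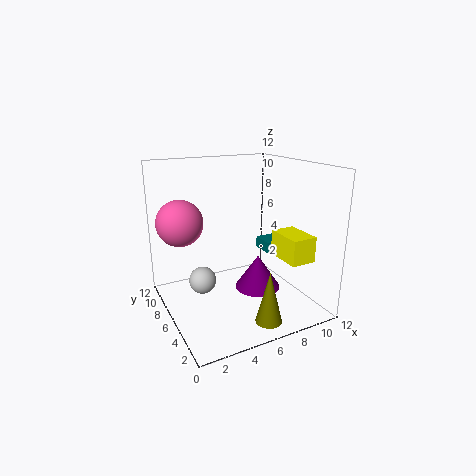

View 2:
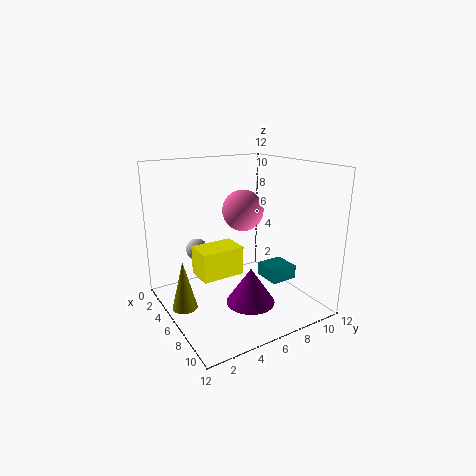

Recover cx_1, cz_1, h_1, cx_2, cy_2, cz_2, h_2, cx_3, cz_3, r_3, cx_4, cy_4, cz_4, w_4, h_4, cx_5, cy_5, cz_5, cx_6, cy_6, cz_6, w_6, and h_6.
cx_1 = 8, cz_1 = 1, h_1 = 3, cx_2 = 6, cy_2 = 1, cz_2 = 1, h_2 = 4, cx_3 = 2, cz_3 = 4, r_3 = 1, cx_4 = 8, cy_4 = 1, cz_4 = 5, w_4 = 2, h_4 = 2, cx_5 = 2, cy_5 = 9, cz_5 = 7, cx_6 = 9, cy_6 = 6, cz_6 = 4, w_6 = 2, h_6 = 1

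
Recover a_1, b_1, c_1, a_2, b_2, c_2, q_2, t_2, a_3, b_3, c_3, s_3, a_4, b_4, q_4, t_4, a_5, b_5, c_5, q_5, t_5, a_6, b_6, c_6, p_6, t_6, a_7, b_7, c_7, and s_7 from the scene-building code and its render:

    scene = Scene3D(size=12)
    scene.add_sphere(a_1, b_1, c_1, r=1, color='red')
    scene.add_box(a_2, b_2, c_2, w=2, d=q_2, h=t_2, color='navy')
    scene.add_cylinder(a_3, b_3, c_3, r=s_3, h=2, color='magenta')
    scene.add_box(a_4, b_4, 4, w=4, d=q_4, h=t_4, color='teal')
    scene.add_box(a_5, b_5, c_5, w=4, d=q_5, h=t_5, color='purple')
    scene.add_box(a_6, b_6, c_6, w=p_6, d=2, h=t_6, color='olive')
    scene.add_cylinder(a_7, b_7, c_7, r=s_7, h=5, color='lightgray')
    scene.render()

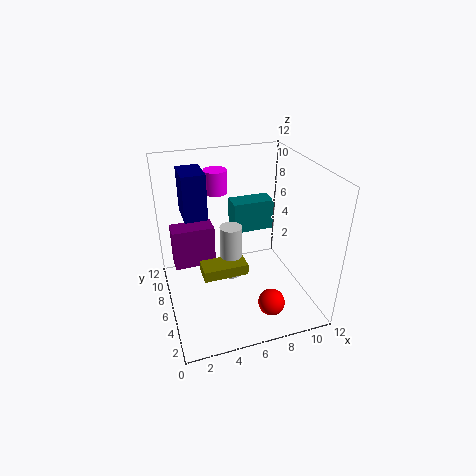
a_1 = 7
b_1 = 1
c_1 = 3
a_2 = 2
b_2 = 8
c_2 = 7
q_2 = 3
t_2 = 4
a_3 = 5
b_3 = 9
c_3 = 9
s_3 = 1
a_4 = 7
b_4 = 10
q_4 = 2
t_4 = 3
a_5 = 1
b_5 = 10
c_5 = 1
q_5 = 2
t_5 = 4
a_6 = 3
b_6 = 6
c_6 = 2
p_6 = 4
t_6 = 1
a_7 = 6
b_7 = 8
c_7 = 1
s_7 = 1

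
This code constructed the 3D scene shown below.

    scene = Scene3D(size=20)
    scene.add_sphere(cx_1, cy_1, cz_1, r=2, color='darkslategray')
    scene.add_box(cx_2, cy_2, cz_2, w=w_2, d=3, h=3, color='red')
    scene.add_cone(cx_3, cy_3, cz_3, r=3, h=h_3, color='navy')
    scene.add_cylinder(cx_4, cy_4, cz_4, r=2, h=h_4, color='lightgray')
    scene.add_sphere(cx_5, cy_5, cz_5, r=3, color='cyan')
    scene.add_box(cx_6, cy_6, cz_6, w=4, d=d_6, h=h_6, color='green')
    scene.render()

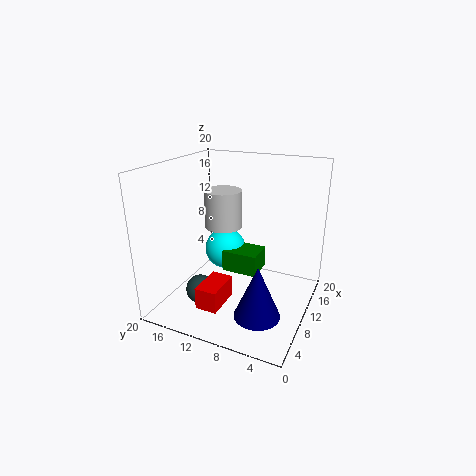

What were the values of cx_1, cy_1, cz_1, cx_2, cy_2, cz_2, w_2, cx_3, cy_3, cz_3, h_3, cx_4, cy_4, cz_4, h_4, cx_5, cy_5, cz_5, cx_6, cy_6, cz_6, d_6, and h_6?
cx_1 = 6; cy_1 = 14; cz_1 = 3; cx_2 = 3; cy_2 = 10; cz_2 = 2; w_2 = 5; cx_3 = 5; cy_3 = 5; cz_3 = 2; h_3 = 7; cx_4 = 2; cy_4 = 8; cz_4 = 15; h_4 = 4; cx_5 = 12; cy_5 = 13; cz_5 = 7; cx_6 = 9; cy_6 = 7; cz_6 = 5; d_6 = 5; h_6 = 3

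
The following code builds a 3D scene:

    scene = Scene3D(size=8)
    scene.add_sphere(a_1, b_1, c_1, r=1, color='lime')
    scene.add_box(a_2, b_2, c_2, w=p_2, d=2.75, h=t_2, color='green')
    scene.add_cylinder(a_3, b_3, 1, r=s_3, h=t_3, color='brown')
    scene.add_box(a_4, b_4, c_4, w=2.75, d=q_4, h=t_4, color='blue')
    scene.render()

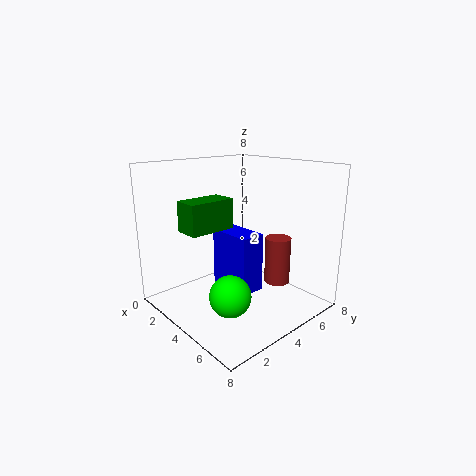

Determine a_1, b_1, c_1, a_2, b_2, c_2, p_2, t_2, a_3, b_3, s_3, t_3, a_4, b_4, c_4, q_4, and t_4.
a_1 = 6.25
b_1 = 1.5
c_1 = 2.25
a_2 = 1.5
b_2 = 1.75
c_2 = 4.25
p_2 = 1.5
t_2 = 1.75
a_3 = 5
b_3 = 6.25
s_3 = 0.75
t_3 = 2.75
a_4 = 1.75
b_4 = 4
c_4 = 0.5
q_4 = 1.5
t_4 = 3.5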